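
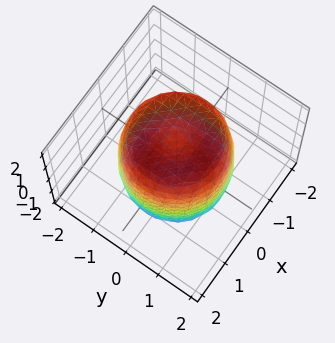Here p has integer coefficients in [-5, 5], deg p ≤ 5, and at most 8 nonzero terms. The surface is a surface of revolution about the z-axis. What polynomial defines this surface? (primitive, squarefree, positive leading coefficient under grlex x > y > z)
2*x^4 + 4*x^2*y^2 + 2*y^4 - 3*x^2 - 3*y^2 + z^2 - 2

The degree is 4 — a generic line meets the surface in up to 4 points.
Symmetries: rotational symmetry about the z-axis ⇒ p depends on x, y only through x² + y².
Reading off the gridlines: a circular section at z = 0 has radius between 1 and 2.
Together with the visible shape, these determine p as stated.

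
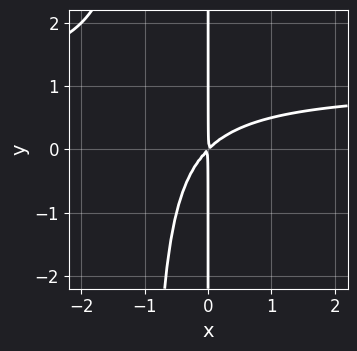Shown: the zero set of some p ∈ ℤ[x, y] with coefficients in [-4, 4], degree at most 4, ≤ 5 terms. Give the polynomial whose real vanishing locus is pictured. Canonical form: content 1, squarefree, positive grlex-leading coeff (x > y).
Degree: no degree-2 curve has this shape, so deg p = 3.
From the axis intercepts and sections: every point of the y-axis in the box is on the curve.
Matching integer coefficients to the picture gives p.

x^2*y - x^2 + x*y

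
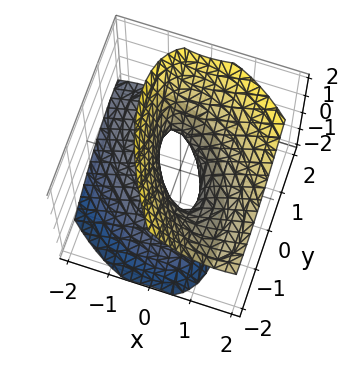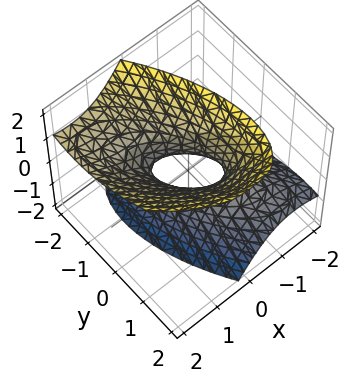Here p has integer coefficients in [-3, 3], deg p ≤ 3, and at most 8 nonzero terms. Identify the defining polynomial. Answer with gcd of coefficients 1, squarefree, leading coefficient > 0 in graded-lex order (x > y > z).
3*x^2 + 3*x*y - 3*x*z + 2*y^2 - 2*z^2 - 1

The degree is 2 — no degree-1 surface has this shape.
Reading off the gridlines: the surface avoids every integer z-axis point in the box.
Matching integer coefficients to the picture gives p.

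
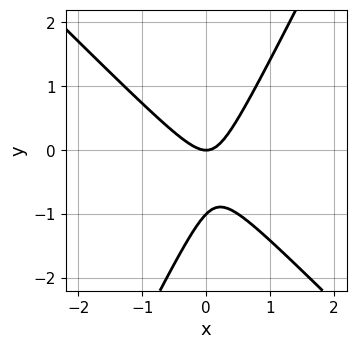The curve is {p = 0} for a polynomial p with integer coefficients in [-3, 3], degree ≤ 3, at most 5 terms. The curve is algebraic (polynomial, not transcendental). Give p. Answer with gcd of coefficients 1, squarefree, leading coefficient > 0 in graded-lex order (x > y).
2*x^2 + x*y - y^2 - y

Degree: the shape is more complex than any degree-1 curve, so deg p = 2.
Reading off the gridlines: among the integer gridlines, it crosses the y-axis at y ∈ {-1, 0}; it crosses the x-axis at the gridline x = 0.
Putting this together gives p.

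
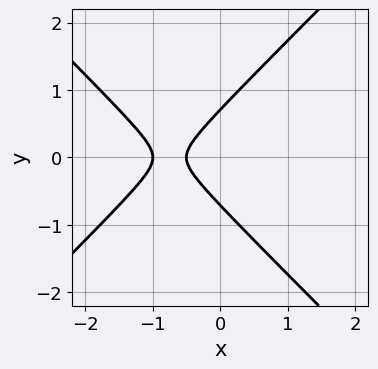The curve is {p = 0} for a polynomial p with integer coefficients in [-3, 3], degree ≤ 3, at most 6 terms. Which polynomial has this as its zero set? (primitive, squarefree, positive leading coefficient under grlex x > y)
2*x^2 - 2*y^2 + 3*x + 1

Degree: the shape is more complex than any degree-1 curve, so deg p = 2.
Symmetries: the y ↦ −y reflection is a symmetry, so y appears only in even powers.
Observable constraints: one x-axis crossing is at x = -1.
Assembling these constraints gives the stated polynomial.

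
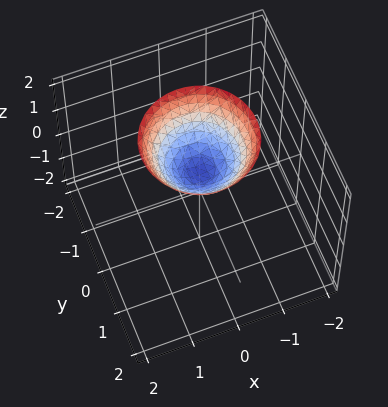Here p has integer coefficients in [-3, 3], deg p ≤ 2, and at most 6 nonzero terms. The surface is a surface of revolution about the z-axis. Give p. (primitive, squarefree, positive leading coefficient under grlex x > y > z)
3*x^2 + 3*y^2 - 3*z + 2

1. The degree is 2 — the shape is more complex than any degree-1 surface.
2. Symmetries: rotational symmetry about the z-axis ⇒ p depends on x, y only through x² + y².
3. From the axis intercepts and sections: the surface avoids every integer x-axis point in the box; a circular section at z = 1 has radius between 0 and 1.
4. Matching integer coefficients to the picture gives p.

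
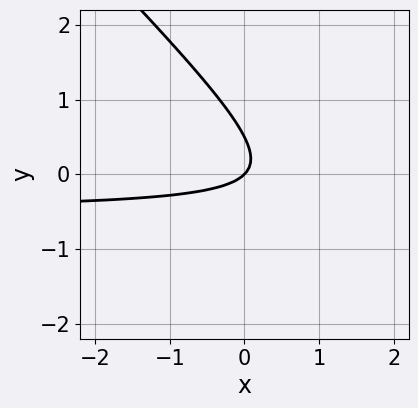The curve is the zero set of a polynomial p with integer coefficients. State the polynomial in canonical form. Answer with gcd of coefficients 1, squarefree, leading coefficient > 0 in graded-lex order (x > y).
The degree is 2 — the shape is more complex than any degree-1 curve.
Reading off the gridlines: one x-axis crossing is at x = 0; it meets the y-axis at y = 0 (among the integer gridlines).
The integer polynomial consistent with all of this is the stated p.

2*x*y + 2*y^2 + x - y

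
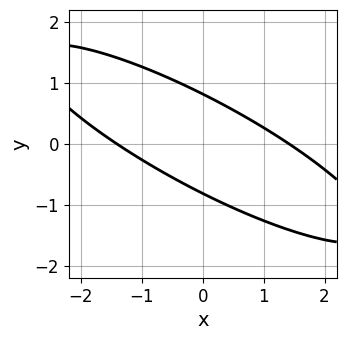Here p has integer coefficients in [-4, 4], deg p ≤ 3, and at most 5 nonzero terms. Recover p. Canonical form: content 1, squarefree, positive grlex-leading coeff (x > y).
(a) The degree is 2 — no degree-1 curve has this shape.
(b) Solving for integer coefficients yields p as stated.

x^2 + 3*x*y + 3*y^2 - 2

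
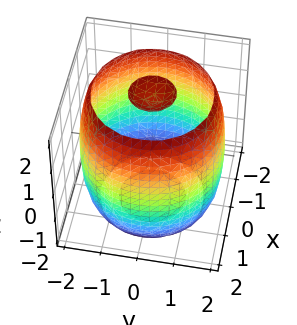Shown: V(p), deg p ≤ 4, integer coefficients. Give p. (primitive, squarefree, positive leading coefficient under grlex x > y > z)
x^4 + 2*x^2*y^2 + y^4 - 3*x^2 - 3*y^2 + z^2 - 3

1. The picture has 3 separate pieces. They look like related sheets of one shape, so recover p as a whole.
2. deg p = 4. No degree-3 surface has this shape.
3. Symmetry: the z-axis is an axis of rotation, so x and y enter only as x² + y².
4. Observable constraints: a circular section at z = 0 has radius between 1 and 2.
5. Solving for integer coefficients yields p as stated.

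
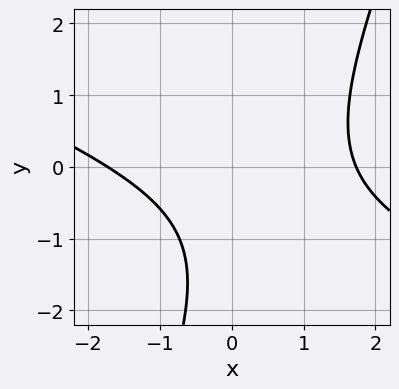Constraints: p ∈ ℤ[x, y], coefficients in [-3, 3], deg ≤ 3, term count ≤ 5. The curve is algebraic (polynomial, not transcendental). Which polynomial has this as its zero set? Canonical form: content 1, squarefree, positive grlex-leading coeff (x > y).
The degree is 2 — the shape is more complex than any degree-1 curve.
From the visible intercepts: it misses every integer gridline on the y-axis.
Putting this together gives p.

x^2 + 2*x*y - y^2 - 2*y - 3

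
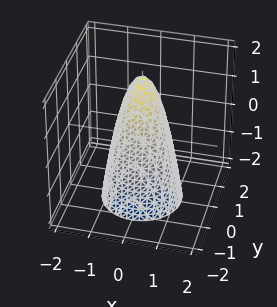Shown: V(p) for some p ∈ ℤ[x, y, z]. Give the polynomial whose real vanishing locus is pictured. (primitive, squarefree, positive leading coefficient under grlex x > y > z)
3*x^2 + 3*y^2 + z - 2

(a) Degree: no degree-1 surface has this shape, so deg p = 2.
(b) Symmetry: the surface is invariant under rotation about z: p = q(x² + y², z).
(c) Reading off the gridlines: a circular section at z = 0 has radius between 0 and 1; it crosses the z-axis at the gridline z = 2.
(d) Fitting integer coefficients to these (and the overall shape) gives p.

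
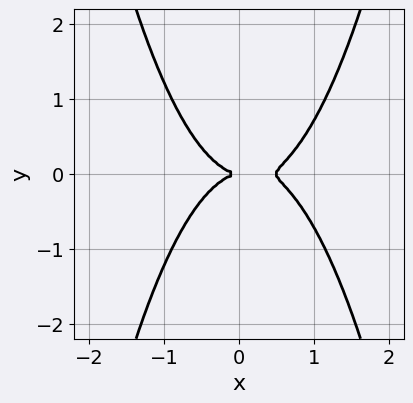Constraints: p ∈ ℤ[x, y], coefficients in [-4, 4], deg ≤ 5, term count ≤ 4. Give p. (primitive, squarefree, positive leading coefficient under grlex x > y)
(a) deg p = 4. No degree-3 curve has this shape.
(b) Symmetries: the y ↦ −y reflection is a symmetry, so y appears only in even powers.
(c) Checking where it meets the axes: it crosses the x-axis at the gridline x = 0; it crosses the y-axis at the gridline y = 0.
(d) Matching integer coefficients to the picture gives p.

2*x^4 - x^3 - 2*y^2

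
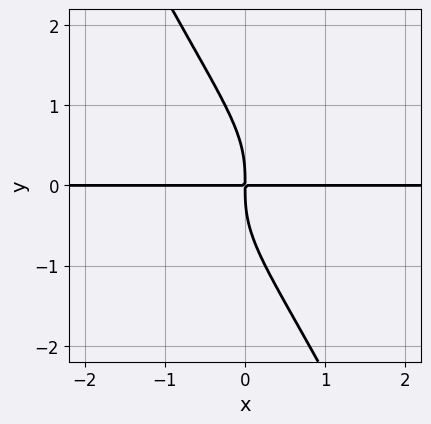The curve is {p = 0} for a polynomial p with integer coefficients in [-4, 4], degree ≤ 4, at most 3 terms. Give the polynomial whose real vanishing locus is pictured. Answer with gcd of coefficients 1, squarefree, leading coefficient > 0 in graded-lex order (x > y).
(a) Degree: no degree-3 curve has this shape, so deg p = 4.
(b) From the axis intercepts and sections: every point of the x-axis in the box is on the curve.
(c) Assembling these constraints gives the stated polynomial.

2*x*y^3 + y^4 + 2*x*y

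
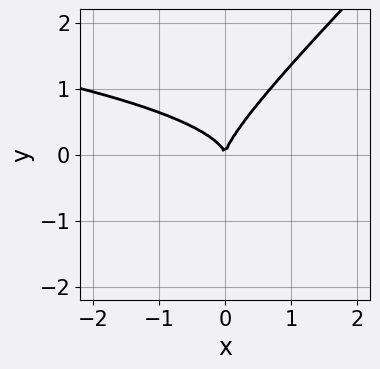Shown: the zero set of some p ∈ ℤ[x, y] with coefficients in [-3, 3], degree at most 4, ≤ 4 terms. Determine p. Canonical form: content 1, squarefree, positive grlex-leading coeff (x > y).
3*x*y^2 - 3*y^3 + 2*x^2

Degree: no degree-2 curve has this shape, so deg p = 3.
Checking where it meets the axes: one y-axis crossing is at y = 0; one x-axis crossing is at x = 0.
The integer polynomial consistent with all of this is the stated p.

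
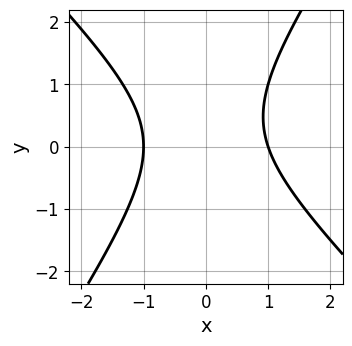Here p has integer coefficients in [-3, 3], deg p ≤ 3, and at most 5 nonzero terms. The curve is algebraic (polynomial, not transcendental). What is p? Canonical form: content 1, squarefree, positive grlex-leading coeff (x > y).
3*x^2 + x*y - 2*y^2 + y - 3

First, degree: no degree-1 curve has this shape, so deg p = 2.
Next, observable constraints: among the integer gridlines, it crosses the x-axis at x ∈ {-1, 1}; it misses every integer gridline on the y-axis.
Finally, assembling these constraints gives the stated polynomial.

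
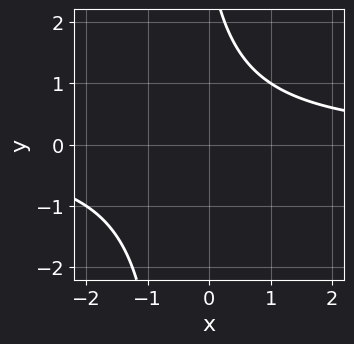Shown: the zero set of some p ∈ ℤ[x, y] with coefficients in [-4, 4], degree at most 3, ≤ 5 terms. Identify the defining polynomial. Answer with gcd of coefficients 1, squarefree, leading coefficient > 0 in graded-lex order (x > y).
The degree is 2 — a generic line meets the curve in up to 2 points.
Observable constraints: the curve avoids every integer y-axis point in the box; no x-intercept at any integer in the box.
These observations pin down the coefficients.

2*x*y + y - 3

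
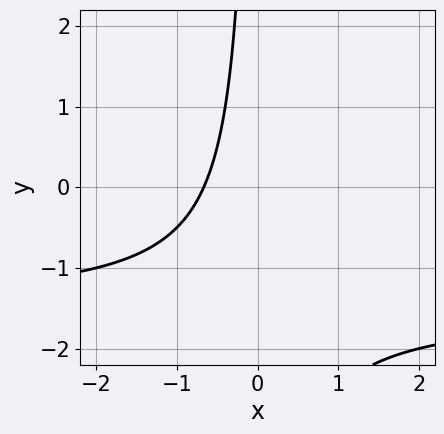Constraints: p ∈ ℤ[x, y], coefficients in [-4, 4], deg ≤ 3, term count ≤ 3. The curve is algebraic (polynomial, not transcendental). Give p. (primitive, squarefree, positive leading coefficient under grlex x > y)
2*x*y + 3*x + 2

First, the degree is 2 — a generic line meets the curve in up to 2 points.
Then, from the axis intercepts and sections: no y-intercept at any integer in the box.
Finally, putting this together gives p.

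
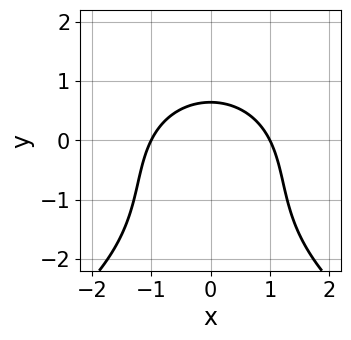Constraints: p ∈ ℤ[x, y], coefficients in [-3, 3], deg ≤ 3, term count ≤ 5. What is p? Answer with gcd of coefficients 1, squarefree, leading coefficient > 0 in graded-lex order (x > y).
y^3 + 3*x^2 + 2*y^2 + 3*y - 3

(a) The degree is 3 — no degree-2 curve has this shape.
(b) Symmetries: it's symmetric under x → −x, forcing even powers of x.
(c) Observable constraints: the x-axis gridline crossings are at x ∈ {-1, 1}.
(d) Matching integer coefficients to the picture gives p.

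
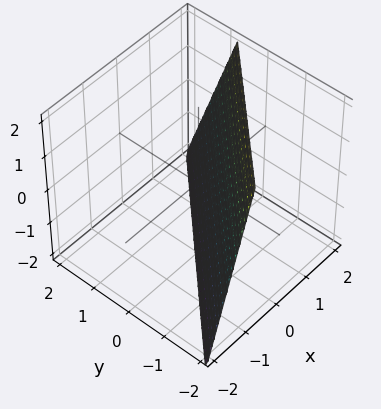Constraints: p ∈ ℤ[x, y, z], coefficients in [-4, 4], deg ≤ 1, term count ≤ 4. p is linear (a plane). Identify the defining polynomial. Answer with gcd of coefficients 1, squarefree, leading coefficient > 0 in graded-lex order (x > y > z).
3*x - 3*y - z - 2

(a) The degree is 1 — every cross-section is a straight line — this is a plane.
(b) From the axis intercepts and sections: it crosses the z-axis at the gridline z = -2.
(c) Putting this together gives p.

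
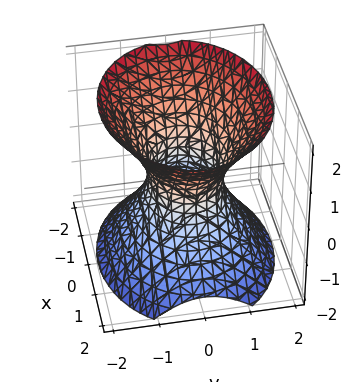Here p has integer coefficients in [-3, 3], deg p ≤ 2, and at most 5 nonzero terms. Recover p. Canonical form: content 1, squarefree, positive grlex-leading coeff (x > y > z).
(a) Degree: an hourglass — one-sheet hyperboloid; a quadric, so deg p = 2.
(b) Symmetries: it's symmetric under y → −y, forcing even powers of y; mirror symmetry x ↦ −x ⇒ only even powers of x; it's symmetric under z → −z, forcing even powers of z.
(c) From the visible intercepts: it misses every integer gridline on the z-axis; among the integer gridlines, it crosses the x-axis at x ∈ {-1, 1}.
(d) The integer polynomial consistent with all of this is the stated p.

2*x^2 + 3*y^2 - 2*z^2 - 2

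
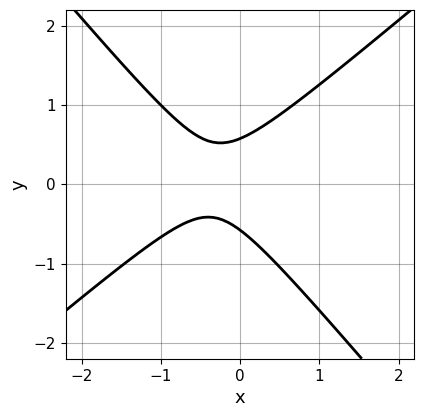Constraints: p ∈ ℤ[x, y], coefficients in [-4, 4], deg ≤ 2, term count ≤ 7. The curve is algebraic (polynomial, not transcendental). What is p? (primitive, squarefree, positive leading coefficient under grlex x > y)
First, degree: a generic line meets the curve in up to 2 points, so deg p = 2.
Next, observable constraints: the curve avoids every integer x-axis point in the box.
Finally, together with the visible shape, these determine p as stated.

3*x^2 - x*y - 3*y^2 + 2*x + 1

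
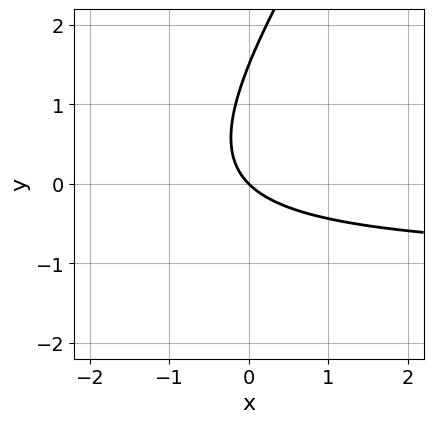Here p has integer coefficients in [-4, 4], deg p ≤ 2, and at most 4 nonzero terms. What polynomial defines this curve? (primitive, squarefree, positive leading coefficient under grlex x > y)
3*x*y - 2*y^2 + 3*x + 3*y

1. Degree: no degree-1 curve has this shape, so deg p = 2.
2. Reading off the gridlines: it meets the y-axis at y = 0 (among the integer gridlines); it meets the x-axis at x = 0 (among the integer gridlines).
3. Solving for integer coefficients yields p as stated.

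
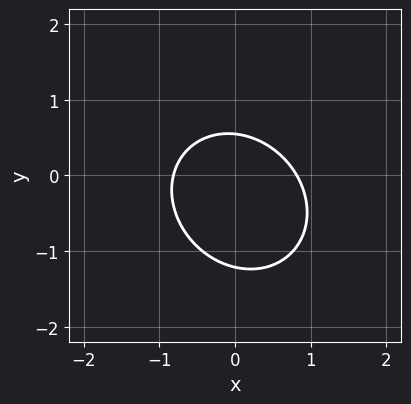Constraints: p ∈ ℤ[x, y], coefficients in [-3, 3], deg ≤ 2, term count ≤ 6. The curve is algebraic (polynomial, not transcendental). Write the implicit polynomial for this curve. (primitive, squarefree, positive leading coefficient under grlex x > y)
1. Degree: no degree-1 curve has this shape, so deg p = 2.
2. Putting this together gives p.

3*x^2 + x*y + 3*y^2 + 2*y - 2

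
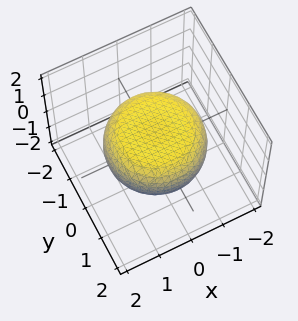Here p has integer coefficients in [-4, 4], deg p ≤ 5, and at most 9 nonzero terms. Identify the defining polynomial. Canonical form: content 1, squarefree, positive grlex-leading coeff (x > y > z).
x^4 + 2*x^2*y^2 + y^4 - x^2 - y^2 + 3*z^2 - 2

The degree is 4 — no degree-3 surface has this shape.
Symmetries: rotational symmetry about the z-axis ⇒ p depends on x, y only through x² + y².
From the visible intercepts: a circular section at z = 0 has radius between 1 and 2.
Assembling these constraints gives the stated polynomial.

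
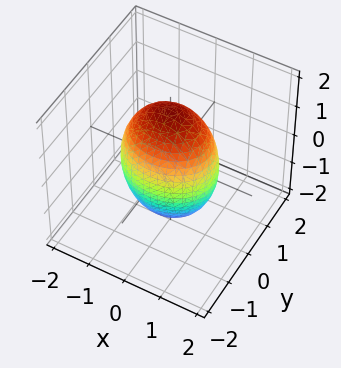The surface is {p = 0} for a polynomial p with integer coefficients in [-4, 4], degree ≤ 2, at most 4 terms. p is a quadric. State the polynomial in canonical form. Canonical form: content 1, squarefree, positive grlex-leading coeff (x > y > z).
2*x^2 + 3*y^2 + z^2 - 3

(a) deg p = 2.
(b) Symmetries: the z ↦ −z reflection is a symmetry, so z appears only in even powers; the y ↦ −y reflection is a symmetry, so y appears only in even powers; mirror symmetry x ↦ −x ⇒ only even powers of x.
(c) From the axis intercepts and sections: among the integer gridlines, it crosses the y-axis at y ∈ {-1, 1}.
(d) Together with the visible shape, these determine p as stated.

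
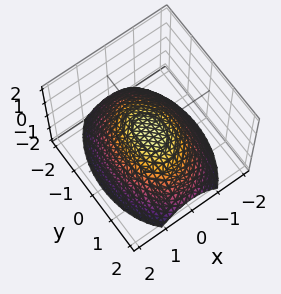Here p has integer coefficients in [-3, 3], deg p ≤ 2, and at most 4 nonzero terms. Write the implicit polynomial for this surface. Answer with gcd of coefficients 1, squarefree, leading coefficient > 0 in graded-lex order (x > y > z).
2*x^2 + y^2 + 3*z

1. deg p = 2. A paraboloid; a quadric.
2. Symmetries: the y ↦ −y reflection is a symmetry, so y appears only in even powers; it's symmetric under x → −x, forcing even powers of x.
3. Reading off the gridlines: it meets the z-axis at z = 0 (among the integer gridlines); it crosses the y-axis at the gridline y = 0; it meets the x-axis at x = 0 (among the integer gridlines).
4. Together with the visible shape, these determine p as stated.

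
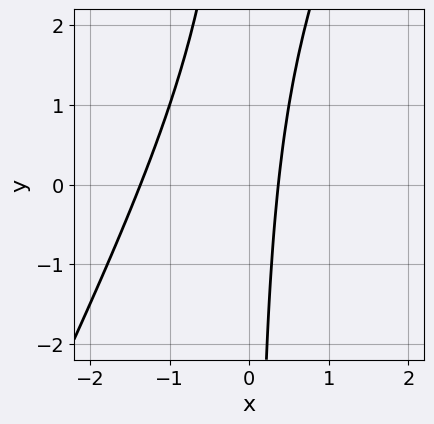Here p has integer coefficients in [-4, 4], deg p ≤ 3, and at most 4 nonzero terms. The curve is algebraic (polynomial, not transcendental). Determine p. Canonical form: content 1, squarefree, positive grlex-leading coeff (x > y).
2*x^2 - x*y + 2*x - 1

The degree is 2 — no degree-1 curve has this shape.
Checking where it meets the axes: it misses every integer gridline on the y-axis.
Putting this together gives p.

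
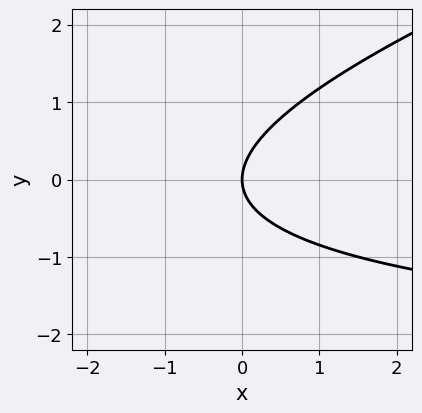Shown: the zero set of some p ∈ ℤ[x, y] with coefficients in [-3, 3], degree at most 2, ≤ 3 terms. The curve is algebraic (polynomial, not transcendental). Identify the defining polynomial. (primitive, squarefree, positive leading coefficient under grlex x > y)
x*y - 3*y^2 + 3*x

(a) deg p = 2. The shape is more complex than any degree-1 curve.
(b) Observable constraints: it meets the x-axis at x = 0 (among the integer gridlines); it crosses the y-axis at the gridline y = 0.
(c) Together with the visible shape, these determine p as stated.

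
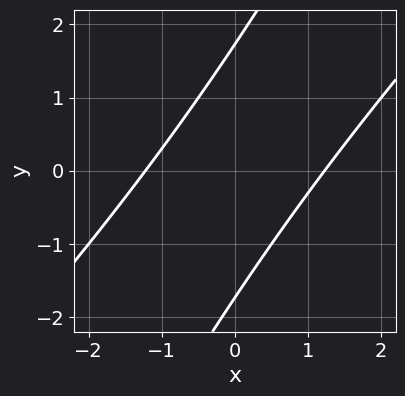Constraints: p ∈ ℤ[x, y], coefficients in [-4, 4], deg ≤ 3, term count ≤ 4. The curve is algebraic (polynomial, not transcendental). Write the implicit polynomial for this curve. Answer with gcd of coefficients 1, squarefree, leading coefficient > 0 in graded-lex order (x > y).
2*x^2 - 3*x*y + y^2 - 3

deg p = 2. No degree-1 curve has this shape.
Solving for integer coefficients yields p as stated.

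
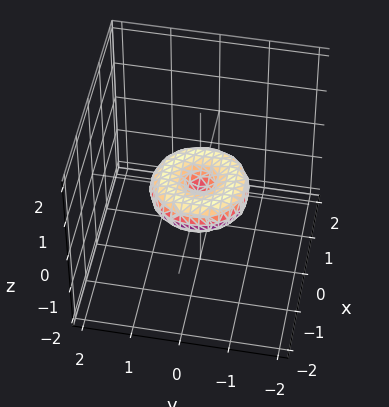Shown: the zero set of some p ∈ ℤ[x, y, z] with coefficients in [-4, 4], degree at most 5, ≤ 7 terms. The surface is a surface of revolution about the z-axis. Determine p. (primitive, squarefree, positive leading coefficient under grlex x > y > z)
1. deg p = 4. No degree-3 surface has this shape.
2. Symmetries: the z-axis is an axis of rotation, so x and y enter only as x² + y².
3. Checking where it meets the axes: a circular section at z = 0 has radius exactly 1; among the integer gridlines, it crosses the y-axis at y ∈ {-1, 0, 1}; one z-axis crossing is at z = 0; the x-axis gridline crossings are at x ∈ {-1, 0, 1}.
4. Putting this together gives p.

x^4 + 2*x^2*y^2 + y^4 - x^2 - y^2 + 2*z^2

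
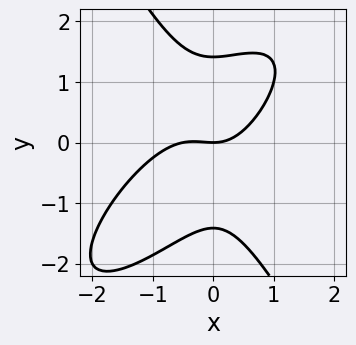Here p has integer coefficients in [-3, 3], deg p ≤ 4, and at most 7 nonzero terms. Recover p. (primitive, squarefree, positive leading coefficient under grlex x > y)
2*x^3 - 2*x^2*y + y^3 + x^2 - 2*y

The degree is 3 — no degree-2 curve has this shape.
Reading off the gridlines: it crosses the x-axis at the gridline x = 0; it crosses the y-axis at the gridline y = 0.
These observations pin down the coefficients.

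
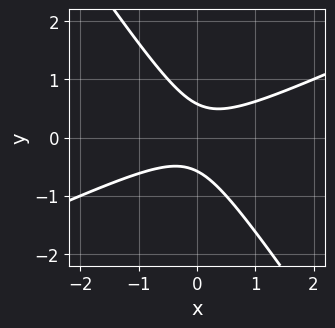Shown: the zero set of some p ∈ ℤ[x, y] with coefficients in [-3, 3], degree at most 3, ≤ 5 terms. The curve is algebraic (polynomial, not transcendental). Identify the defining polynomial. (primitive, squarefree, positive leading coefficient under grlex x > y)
2*x^2 - 3*x*y - 3*y^2 + 1

(a) The degree is 2 — a generic line meets the curve in up to 2 points.
(b) From the visible intercepts: it misses every integer gridline on the x-axis.
(c) Fitting integer coefficients to these (and the overall shape) gives p.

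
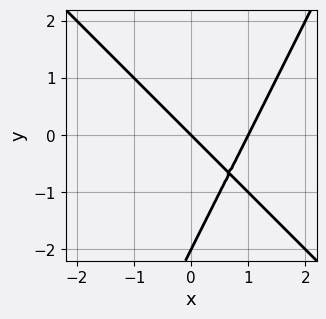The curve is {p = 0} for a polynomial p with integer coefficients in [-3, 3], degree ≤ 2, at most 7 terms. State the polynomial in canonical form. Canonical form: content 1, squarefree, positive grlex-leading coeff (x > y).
(a) Degree: no degree-1 curve has this shape, so deg p = 2.
(b) Observable constraints: the y-axis gridline crossings are at y ∈ {-2, 0}; among the integer gridlines, it crosses the x-axis at x ∈ {0, 1}.
(c) Matching integer coefficients to the picture gives p.

2*x^2 + x*y - y^2 - 2*x - 2*y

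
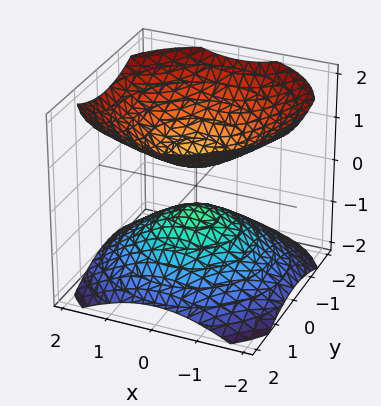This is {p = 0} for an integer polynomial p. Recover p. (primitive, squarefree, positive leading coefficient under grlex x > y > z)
2*x^2 + 2*y^2 - 3*z^2 + 1

1. The picture has 2 separate pieces.
2. The degree is 2 — two sheets facing apart; a quadric.
3. Symmetries: every cross-section ⟂ z is a circle, so x, y appear only via x² + y²; the z ↦ −z reflection is a symmetry, so z appears only in even powers.
4. From the axis intercepts and sections: no x-intercept at any integer in the box; no y-intercept at any integer in the box; a circular section at z = -1 has radius exactly 1.
5. Matching integer coefficients to the picture gives p.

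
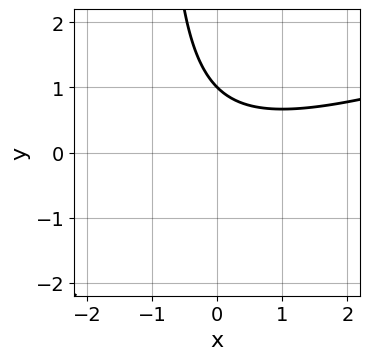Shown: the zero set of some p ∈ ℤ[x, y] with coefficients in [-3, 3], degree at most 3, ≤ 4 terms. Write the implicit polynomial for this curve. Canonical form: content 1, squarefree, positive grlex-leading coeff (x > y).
x^2 - 3*x*y - 3*y + 3

(a) deg p = 2.
(b) Observable constraints: the curve avoids every integer x-axis point in the box; one y-axis crossing is at y = 1.
(c) Together with the visible shape, these determine p as stated.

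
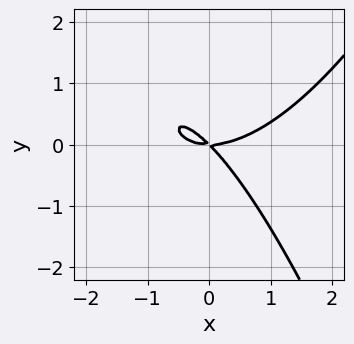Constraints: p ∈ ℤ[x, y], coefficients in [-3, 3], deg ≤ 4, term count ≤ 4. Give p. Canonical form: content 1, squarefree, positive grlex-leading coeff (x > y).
x^3 - 2*x*y - 2*y^2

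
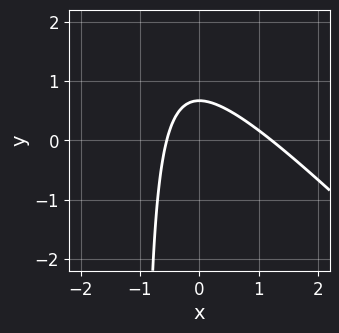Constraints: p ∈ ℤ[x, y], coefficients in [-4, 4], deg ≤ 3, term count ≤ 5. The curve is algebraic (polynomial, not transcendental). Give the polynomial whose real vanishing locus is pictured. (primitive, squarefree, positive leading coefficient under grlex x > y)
3*x^2 + 3*x*y - 2*x + 3*y - 2

1. deg p = 2.
2. The integer polynomial consistent with all of this is the stated p.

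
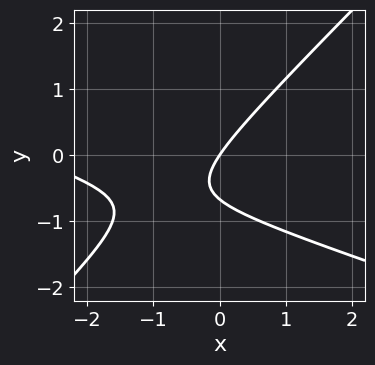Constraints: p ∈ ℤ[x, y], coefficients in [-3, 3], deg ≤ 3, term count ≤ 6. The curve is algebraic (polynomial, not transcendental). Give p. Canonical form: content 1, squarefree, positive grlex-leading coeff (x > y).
First, degree: the shape is more complex than any degree-1 curve, so deg p = 2.
Next, against the integer gridlines: it meets the x-axis at x = 0 (among the integer gridlines); one y-axis crossing is at y = 0.
Finally, matching integer coefficients to the picture gives p.

x^2 + 2*x*y - 3*y^2 + 3*x - 2*y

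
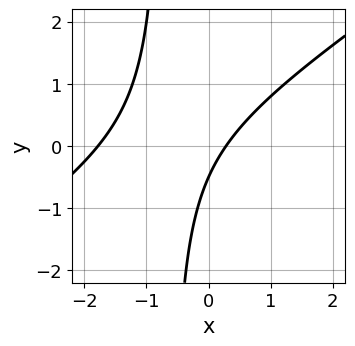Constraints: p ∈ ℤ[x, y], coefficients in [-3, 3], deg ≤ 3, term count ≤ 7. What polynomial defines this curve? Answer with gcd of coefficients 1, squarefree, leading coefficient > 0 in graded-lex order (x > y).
The degree is 2 — a generic line meets the curve in up to 2 points.
Solving for integer coefficients yields p as stated.

2*x^2 - 3*x*y + 3*x - 2*y - 1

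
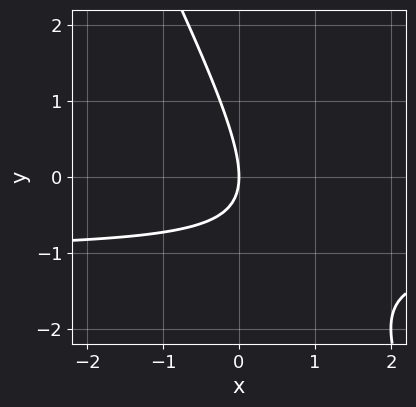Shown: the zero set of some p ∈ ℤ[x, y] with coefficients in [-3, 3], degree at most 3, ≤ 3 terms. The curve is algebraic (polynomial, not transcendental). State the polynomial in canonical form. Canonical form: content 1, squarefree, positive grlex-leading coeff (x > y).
2*x*y + y^2 + 2*x

Degree: a generic line meets the curve in up to 2 points, so deg p = 2.
Checking where it meets the axes: it meets the x-axis at x = 0 (among the integer gridlines); it meets the y-axis at y = 0 (among the integer gridlines).
Fitting integer coefficients to these (and the overall shape) gives p.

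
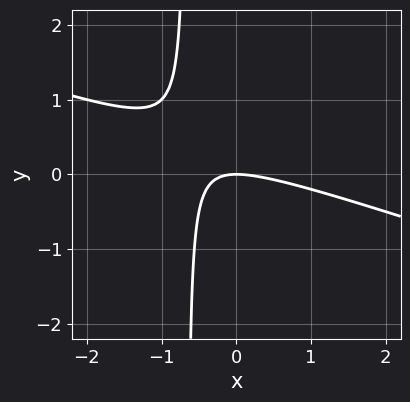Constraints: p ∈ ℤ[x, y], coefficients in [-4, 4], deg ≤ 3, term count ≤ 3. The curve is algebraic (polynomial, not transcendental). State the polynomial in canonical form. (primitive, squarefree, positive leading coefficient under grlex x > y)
1. deg p = 2.
2. Against the integer gridlines: it meets the y-axis at y = 0 (among the integer gridlines); it crosses the x-axis at the gridline x = 0.
3. The integer polynomial consistent with all of this is the stated p.

x^2 + 3*x*y + 2*y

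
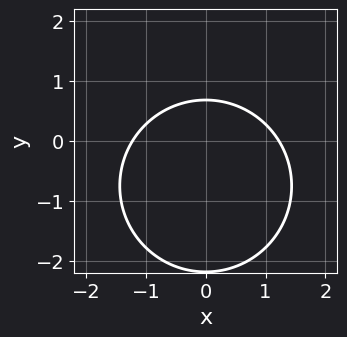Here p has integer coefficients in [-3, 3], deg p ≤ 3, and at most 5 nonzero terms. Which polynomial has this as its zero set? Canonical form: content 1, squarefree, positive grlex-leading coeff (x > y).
The degree is 2 — a generic line meets the curve in up to 2 points.
Symmetries: mirror symmetry x ↦ −x ⇒ only even powers of x.
Solving for integer coefficients yields p as stated.

2*x^2 + 2*y^2 + 3*y - 3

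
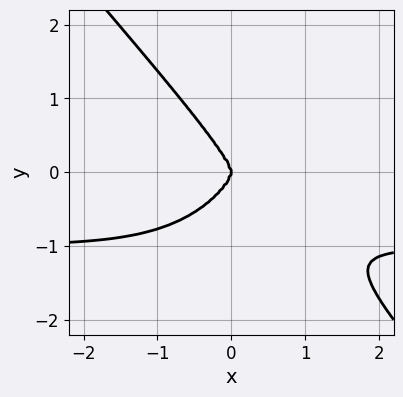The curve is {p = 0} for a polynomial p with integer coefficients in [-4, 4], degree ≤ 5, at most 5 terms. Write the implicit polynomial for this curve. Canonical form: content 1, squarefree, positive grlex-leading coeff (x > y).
First, the degree is 4 — the shape is more complex than any degree-3 curve.
Next, checking where it meets the axes: it meets the x-axis at x = 0 (among the integer gridlines); it crosses the y-axis at the gridline y = 0.
Finally, the integer polynomial consistent with all of this is the stated p.

3*x^3*y + 2*y^4 + 3*x^3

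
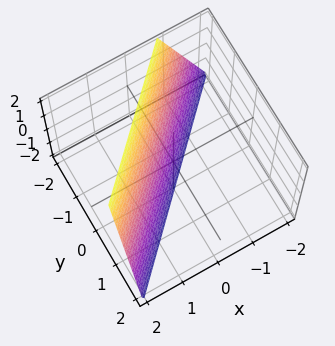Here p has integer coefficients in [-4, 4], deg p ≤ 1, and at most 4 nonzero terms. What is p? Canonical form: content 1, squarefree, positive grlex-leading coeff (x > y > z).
3*x - 3*y - z - 2

(a) The degree is 1 — the surface is flat (a plane).
(b) From the axis intercepts and sections: it crosses the z-axis at the gridline z = -2.
(c) Solving for integer coefficients yields p as stated.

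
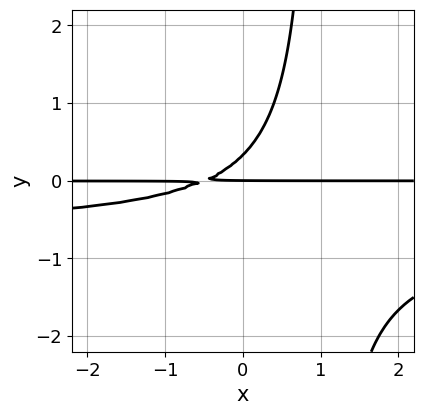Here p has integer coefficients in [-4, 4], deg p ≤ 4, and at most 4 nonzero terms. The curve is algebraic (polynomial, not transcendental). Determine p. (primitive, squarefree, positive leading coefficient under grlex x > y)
Degree: no degree-2 curve has this shape, so deg p = 3.
From the axis intercepts and sections: it crosses the y-axis at the gridline y = 0; every point of the x-axis in the box is on the curve.
The integer polynomial consistent with all of this is the stated p.

3*x*y^2 + 2*x*y - 3*y^2 + y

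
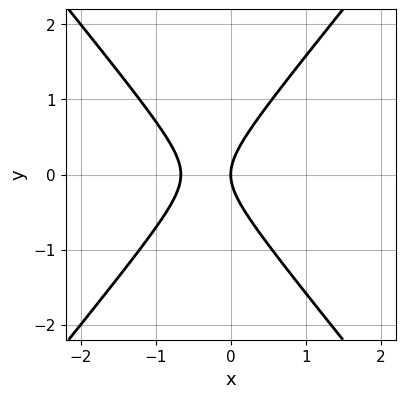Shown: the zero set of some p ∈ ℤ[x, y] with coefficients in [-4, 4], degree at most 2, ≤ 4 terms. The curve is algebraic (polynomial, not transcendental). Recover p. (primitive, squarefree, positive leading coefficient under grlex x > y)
3*x^2 - 2*y^2 + 2*x

First, degree: a generic line meets the curve in up to 2 points, so deg p = 2.
Next, symmetries: it's symmetric under y → −y, forcing even powers of y.
Then, from the visible intercepts: it meets the y-axis at y = 0 (among the integer gridlines); it meets the x-axis at x = 0 (among the integer gridlines).
Finally, putting this together gives p.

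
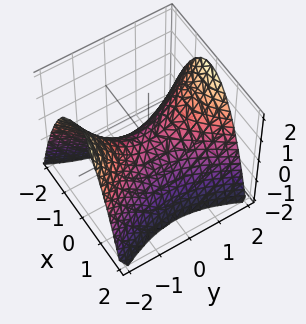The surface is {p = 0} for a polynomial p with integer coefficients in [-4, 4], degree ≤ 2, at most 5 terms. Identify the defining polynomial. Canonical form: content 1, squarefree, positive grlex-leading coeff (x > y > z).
2*x^2 - y^2 + 2*z

First, the degree is 2 — a saddle surface; a quadric.
Then, symmetries: it's symmetric under x → −x, forcing even powers of x; it's symmetric under y → −y, forcing even powers of y.
Then, from the axis intercepts and sections: one z-axis crossing is at z = 0; it crosses the y-axis at the gridline y = 0; it crosses the x-axis at the gridline x = 0.
Finally, assembling these constraints gives the stated polynomial.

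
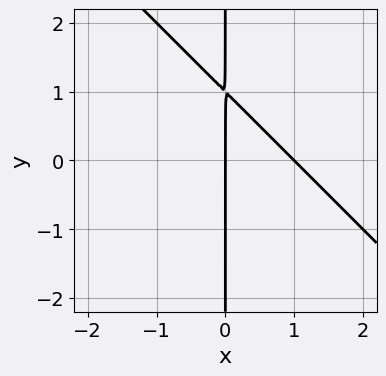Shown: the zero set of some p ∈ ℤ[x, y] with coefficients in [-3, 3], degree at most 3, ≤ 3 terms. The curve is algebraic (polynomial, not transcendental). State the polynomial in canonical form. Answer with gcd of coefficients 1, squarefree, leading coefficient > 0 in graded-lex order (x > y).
x^2 + x*y - x

Degree: no degree-1 curve has this shape, so deg p = 2.
Reading off the gridlines: among the integer gridlines, it crosses the x-axis at x ∈ {0, 1}; every point of the y-axis in the box is on the curve.
Fitting integer coefficients to these (and the overall shape) gives p.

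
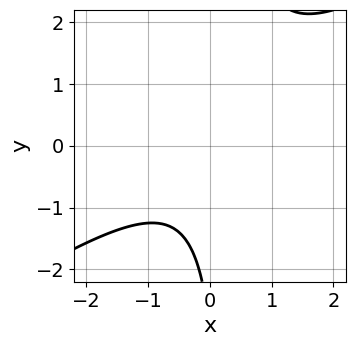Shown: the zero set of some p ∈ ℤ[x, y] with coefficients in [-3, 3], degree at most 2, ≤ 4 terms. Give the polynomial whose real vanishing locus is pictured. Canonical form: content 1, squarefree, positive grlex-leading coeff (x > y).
(a) Degree: no degree-1 curve has this shape, so deg p = 2.
(b) Checking where it meets the axes: the curve avoids every integer y-axis point in the box; it misses every integer gridline on the x-axis.
(c) Matching integer coefficients to the picture gives p.

2*x^2 - 3*x*y + y + 3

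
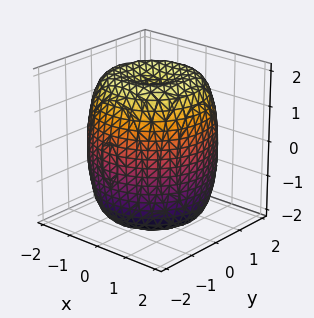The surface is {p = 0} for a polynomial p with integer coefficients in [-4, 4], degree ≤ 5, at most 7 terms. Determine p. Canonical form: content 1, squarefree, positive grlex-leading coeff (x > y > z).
x^4 + 2*x^2*y^2 + y^4 - 2*x^2 - 2*y^2 + z^2 - 3

First, the degree is 4 — a generic line meets the surface in up to 4 points.
Then, symmetry: every cross-section ⟂ z is a circle, so x, y appear only via x² + y².
Next, against the integer gridlines: a circular section at z = -2 has radius exactly 1.
Finally, these observations pin down the coefficients.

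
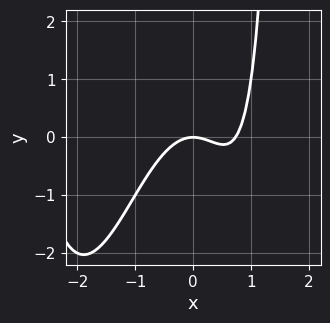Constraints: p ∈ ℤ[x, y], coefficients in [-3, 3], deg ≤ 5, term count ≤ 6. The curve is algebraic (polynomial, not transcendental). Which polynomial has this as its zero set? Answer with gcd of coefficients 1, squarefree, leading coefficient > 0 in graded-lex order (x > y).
x^4 + 2*x^3 - 2*x^2 + x*y - 2*y

1. deg p = 4. A generic line meets the curve in up to 4 points.
2. Checking where it meets the axes: it meets the x-axis at x = 0 (among the integer gridlines); one y-axis crossing is at y = 0.
3. Putting this together gives p.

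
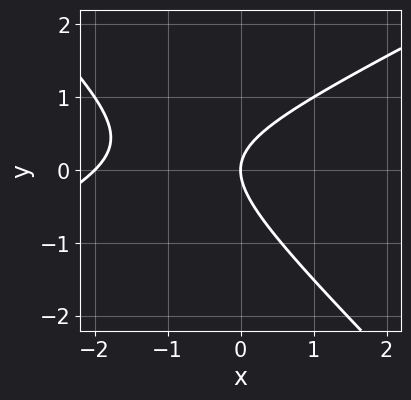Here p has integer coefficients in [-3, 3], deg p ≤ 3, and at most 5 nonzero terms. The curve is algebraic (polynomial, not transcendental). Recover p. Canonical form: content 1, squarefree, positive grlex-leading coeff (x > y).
1. deg p = 2.
2. From the visible intercepts: among the integer gridlines, it crosses the x-axis at x ∈ {-2, 0}; it meets the y-axis at y = 0 (among the integer gridlines).
3. Assembling these constraints gives the stated polynomial.

x^2 - x*y - 2*y^2 + 2*x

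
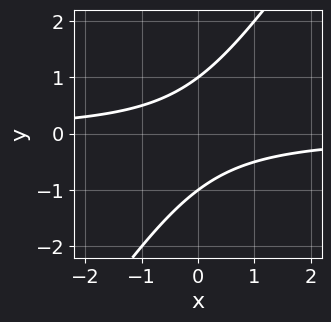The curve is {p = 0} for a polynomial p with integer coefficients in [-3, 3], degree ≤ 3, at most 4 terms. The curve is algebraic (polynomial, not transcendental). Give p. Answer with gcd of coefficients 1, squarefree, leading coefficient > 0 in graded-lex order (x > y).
3*x*y - 2*y^2 + 2

1. deg p = 2. A generic line meets the curve in up to 2 points.
2. Checking where it meets the axes: it misses every integer gridline on the x-axis; the y-axis gridline crossings are at y ∈ {-1, 1}.
3. Together with the visible shape, these determine p as stated.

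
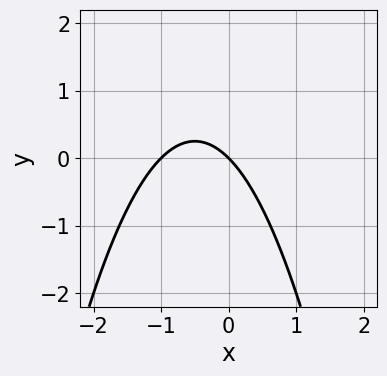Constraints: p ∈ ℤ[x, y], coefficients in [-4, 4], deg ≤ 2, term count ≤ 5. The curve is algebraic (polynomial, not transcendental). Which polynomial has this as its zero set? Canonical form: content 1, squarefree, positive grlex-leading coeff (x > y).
x^2 + x + y

The degree is 2 — no degree-1 curve has this shape.
Against the integer gridlines: the x-axis gridline crossings are at x ∈ {-1, 0}; it meets the y-axis at y = 0 (among the integer gridlines).
These observations pin down the coefficients.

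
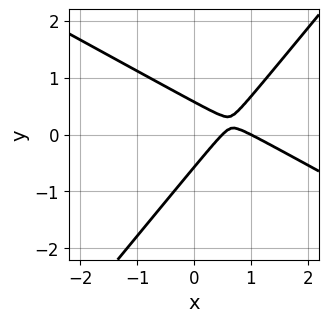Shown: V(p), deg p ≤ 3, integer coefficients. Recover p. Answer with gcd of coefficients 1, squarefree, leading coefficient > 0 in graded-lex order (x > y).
The degree is 2 — no degree-1 curve has this shape.
Checking where it meets the axes: it meets the x-axis at x = 1 (among the integer gridlines).
Matching integer coefficients to the picture gives p.

2*x^2 + 2*x*y - 3*y^2 - 3*x + 1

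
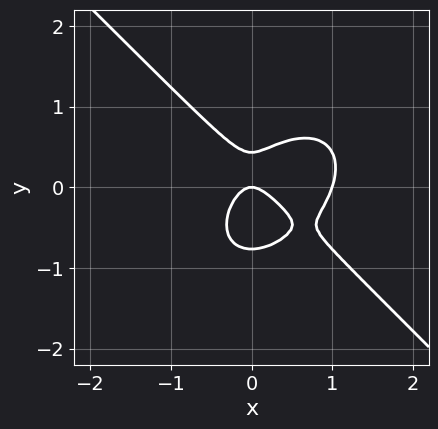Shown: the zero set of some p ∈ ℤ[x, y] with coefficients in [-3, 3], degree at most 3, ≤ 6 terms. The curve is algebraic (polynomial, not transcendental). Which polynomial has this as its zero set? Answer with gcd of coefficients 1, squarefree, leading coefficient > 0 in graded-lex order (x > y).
1. deg p = 3. No degree-2 curve has this shape.
2. Observable constraints: it meets the y-axis at y = 0 (among the integer gridlines); among the integer gridlines, it crosses the x-axis at x ∈ {0, 1}.
3. Together with the visible shape, these determine p as stated.

3*x^3 + 3*y^3 - 3*x^2 + y^2 - y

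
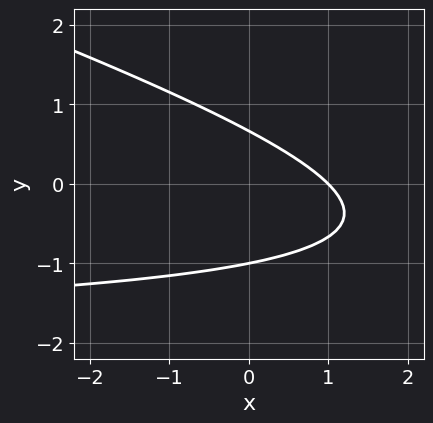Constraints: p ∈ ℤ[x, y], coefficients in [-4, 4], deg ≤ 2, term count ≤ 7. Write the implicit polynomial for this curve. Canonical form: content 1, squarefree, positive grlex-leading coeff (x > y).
1. Degree: the shape is more complex than any degree-1 curve, so deg p = 2.
2. Against the integer gridlines: it meets the x-axis at x = 1 (among the integer gridlines); it meets the y-axis at y = -1 (among the integer gridlines).
3. Matching integer coefficients to the picture gives p.

x*y + 3*y^2 + 2*x + y - 2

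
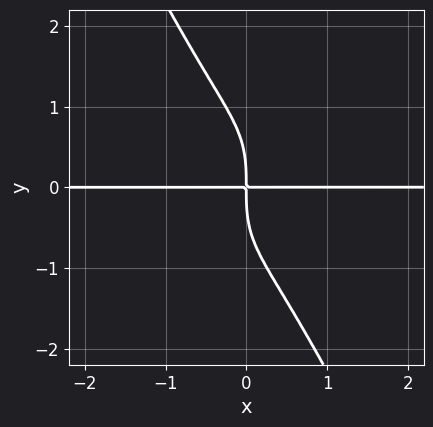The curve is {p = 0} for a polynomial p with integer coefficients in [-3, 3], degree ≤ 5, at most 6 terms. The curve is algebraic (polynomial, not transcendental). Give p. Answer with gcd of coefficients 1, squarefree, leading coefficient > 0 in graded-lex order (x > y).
The degree is 4 — the shape is more complex than any degree-3 curve.
Reading off the gridlines: every point of the x-axis in the box is on the curve.
Matching integer coefficients to the picture gives p.

2*x^3*y - 3*x^2*y^2 + y^4 + 3*x*y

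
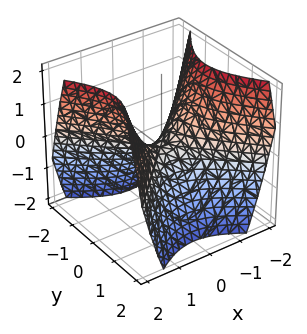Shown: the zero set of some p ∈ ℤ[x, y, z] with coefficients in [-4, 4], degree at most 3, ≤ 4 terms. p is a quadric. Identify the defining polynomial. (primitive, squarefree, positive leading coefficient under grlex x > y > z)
(a) The degree is 2 — a saddle surface; a quadric.
(b) Symmetries: the y ↦ −y reflection is a symmetry, so y appears only in even powers; it's symmetric under x → −x, forcing even powers of x.
(c) Against the integer gridlines: it meets the y-axis at y = 0 (among the integer gridlines); it crosses the z-axis at the gridline z = 0; it meets the x-axis at x = 0 (among the integer gridlines).
(d) Together with the visible shape, these determine p as stated.

x^2 - y^2 - z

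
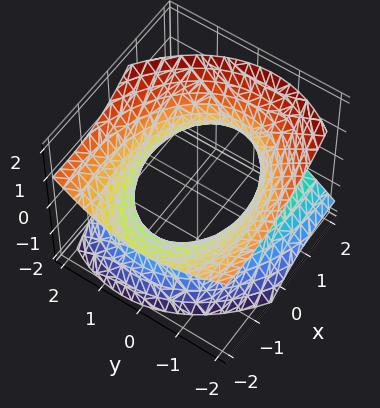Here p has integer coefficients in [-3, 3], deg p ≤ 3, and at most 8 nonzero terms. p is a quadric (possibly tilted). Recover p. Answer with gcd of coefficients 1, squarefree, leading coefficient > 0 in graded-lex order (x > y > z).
1. The degree is 2 — a generic line meets the surface in up to 2 points.
2. From the axis intercepts and sections: it misses every integer gridline on the z-axis.
3. Fitting integer coefficients to these (and the overall shape) gives p.

x^2 + 3*x*z + 2*y^2 + y*z - 3*z^2 - 3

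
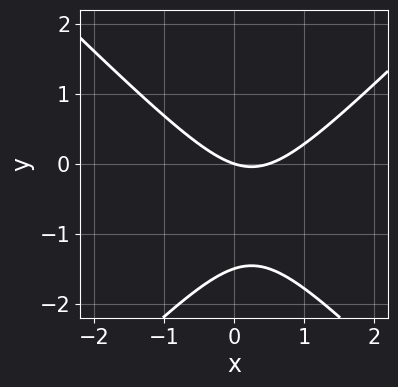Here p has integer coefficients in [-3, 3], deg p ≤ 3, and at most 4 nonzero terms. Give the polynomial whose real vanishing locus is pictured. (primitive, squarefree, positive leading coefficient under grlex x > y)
1. Degree: a generic line meets the curve in up to 2 points, so deg p = 2.
2. From the axis intercepts and sections: it crosses the y-axis at the gridline y = 0; it meets the x-axis at x = 0 (among the integer gridlines).
3. These observations pin down the coefficients.

2*x^2 - 2*y^2 - x - 3*y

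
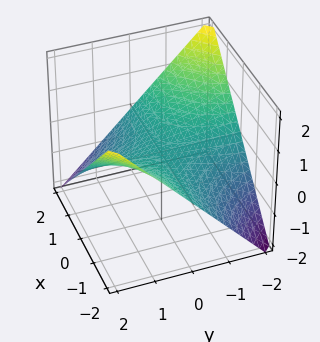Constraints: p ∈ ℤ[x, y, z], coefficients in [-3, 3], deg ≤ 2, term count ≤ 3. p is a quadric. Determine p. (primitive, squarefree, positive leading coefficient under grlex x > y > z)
First, degree: a saddle surface; a quadric, so deg p = 2.
Then, checking where it meets the axes: the visible y-axis segment lies entirely on the surface; every point of the x-axis in the box is on the surface; it meets the z-axis at z = 0 (among the integer gridlines).
Finally, matching integer coefficients to the picture gives p.

x*y + 2*z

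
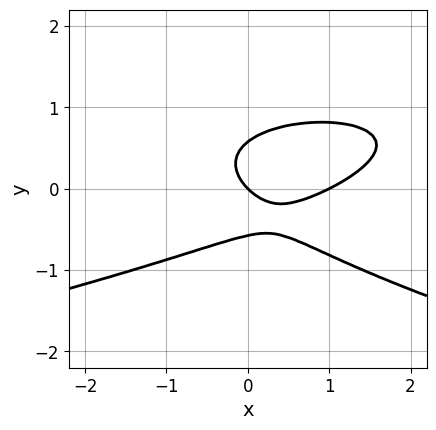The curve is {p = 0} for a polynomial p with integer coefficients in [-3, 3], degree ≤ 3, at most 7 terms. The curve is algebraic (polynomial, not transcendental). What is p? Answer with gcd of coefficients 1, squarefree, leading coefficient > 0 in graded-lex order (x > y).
Degree: a generic line meets the curve in up to 3 points, so deg p = 3.
From the visible intercepts: the x-axis gridline crossings are at x ∈ {0, 1}; it crosses the y-axis at the gridline y = 0.
Putting this together gives p.

3*y^3 + x^2 - x*y - x - y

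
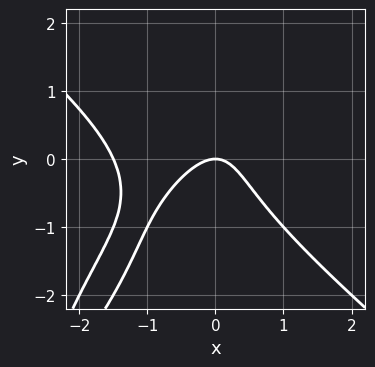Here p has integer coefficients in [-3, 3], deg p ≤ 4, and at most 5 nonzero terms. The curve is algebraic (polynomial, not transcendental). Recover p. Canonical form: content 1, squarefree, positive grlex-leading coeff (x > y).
2*x^3 - 2*x*y^2 + y^3 + 3*x^2 + 2*y

Degree: the shape is more complex than any degree-2 curve, so deg p = 3.
Against the integer gridlines: it meets the x-axis at x = 0 (among the integer gridlines); one y-axis crossing is at y = 0.
Assembling these constraints gives the stated polynomial.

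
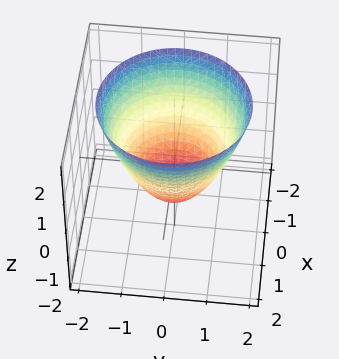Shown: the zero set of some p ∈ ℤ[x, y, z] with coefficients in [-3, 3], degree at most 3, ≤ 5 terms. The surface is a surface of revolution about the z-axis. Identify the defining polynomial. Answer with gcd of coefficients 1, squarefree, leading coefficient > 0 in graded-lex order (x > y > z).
First, deg p = 2. No degree-1 surface has this shape.
Next, symmetries: rotational symmetry about the z-axis ⇒ p depends on x, y only through x² + y².
Next, reading off the gridlines: the y-axis gridline crossings are at y ∈ {-1, 1}; a circular section at z = 2 has radius between 1 and 2; it meets the z-axis at z = -1 (among the integer gridlines); among the integer gridlines, it crosses the x-axis at x ∈ {-1, 1}.
Finally, the integer polynomial consistent with all of this is the stated p.

x^2 + y^2 - z - 1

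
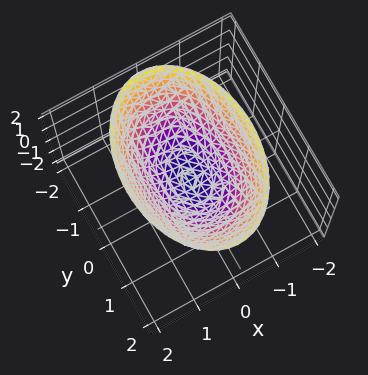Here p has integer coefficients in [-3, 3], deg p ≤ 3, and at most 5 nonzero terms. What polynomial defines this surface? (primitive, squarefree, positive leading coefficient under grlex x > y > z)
2*x^2 + y^2 - 2*z

Degree: a paraboloid; a quadric, so deg p = 2.
Symmetries: it's symmetric under y → −y, forcing even powers of y; it's symmetric under x → −x, forcing even powers of x.
Observable constraints: it meets the x-axis at x = 0 (among the integer gridlines); it crosses the z-axis at the gridline z = 0.
The integer polynomial consistent with all of this is the stated p.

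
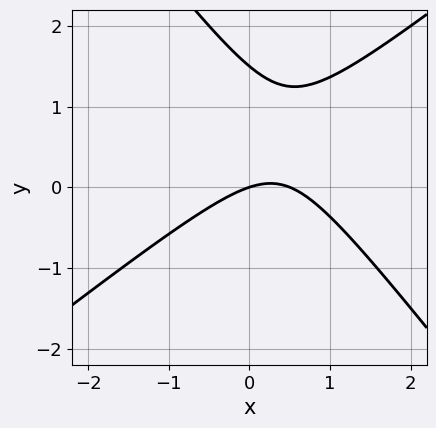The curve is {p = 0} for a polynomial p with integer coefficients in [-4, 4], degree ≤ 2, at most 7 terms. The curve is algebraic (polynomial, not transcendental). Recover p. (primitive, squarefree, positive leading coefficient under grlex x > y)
2*x^2 - x*y - 2*y^2 - x + 3*y

(a) deg p = 2. A generic line meets the curve in up to 2 points.
(b) Observable constraints: it meets the y-axis at y = 0 (among the integer gridlines); it crosses the x-axis at the gridline x = 0.
(c) These observations pin down the coefficients.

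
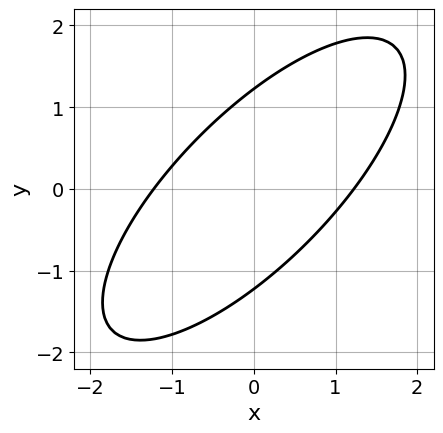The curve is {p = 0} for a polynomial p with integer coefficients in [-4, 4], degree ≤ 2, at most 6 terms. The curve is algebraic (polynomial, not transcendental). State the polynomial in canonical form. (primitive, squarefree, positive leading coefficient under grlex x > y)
(a) Degree: the shape is more complex than any degree-1 curve, so deg p = 2.
(b) The integer polynomial consistent with all of this is the stated p.

2*x^2 - 3*x*y + 2*y^2 - 3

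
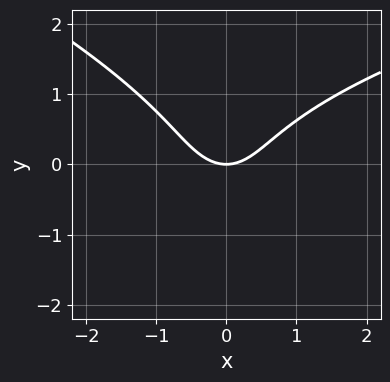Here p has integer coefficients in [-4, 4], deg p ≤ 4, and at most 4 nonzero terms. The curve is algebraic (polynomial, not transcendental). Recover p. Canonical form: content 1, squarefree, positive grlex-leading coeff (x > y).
deg p = 3. No degree-2 curve has this shape.
Against the integer gridlines: one y-axis crossing is at y = 0; it crosses the x-axis at the gridline x = 0.
These observations pin down the coefficients.

x*y^2 + 3*y^3 - 3*x^2 + 3*y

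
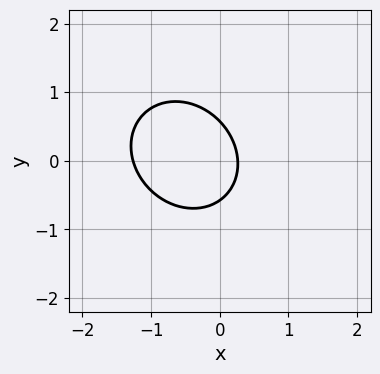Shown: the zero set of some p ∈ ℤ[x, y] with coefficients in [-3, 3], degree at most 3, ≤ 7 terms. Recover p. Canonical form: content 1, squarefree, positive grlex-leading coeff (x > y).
1. Degree: a generic line meets the curve in up to 2 points, so deg p = 2.
2. Solving for integer coefficients yields p as stated.

3*x^2 + x*y + 3*y^2 + 3*x - 1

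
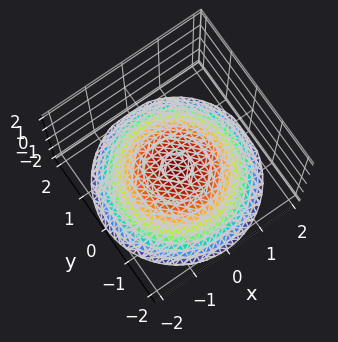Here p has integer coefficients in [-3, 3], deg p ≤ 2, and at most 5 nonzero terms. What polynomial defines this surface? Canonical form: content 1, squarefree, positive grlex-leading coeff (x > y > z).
1. deg p = 2. The shape is more complex than any degree-1 surface.
2. By symmetry, the z-axis is an axis of rotation, so x and y enter only as x² + y².
3. Reading off the gridlines: a circular section at z = -1 has radius exactly 1; no y-intercept at any integer in the box; the surface avoids every integer x-axis point in the box.
4. The integer polynomial consistent with all of this is the stated p.

x^2 + y^2 + 3*z + 2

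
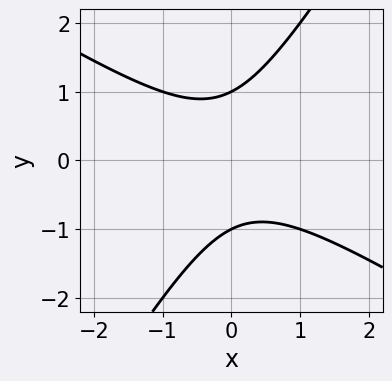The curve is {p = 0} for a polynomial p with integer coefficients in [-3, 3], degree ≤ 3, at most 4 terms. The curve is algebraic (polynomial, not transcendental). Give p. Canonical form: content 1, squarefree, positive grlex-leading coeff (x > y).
First, deg p = 2. A generic line meets the curve in up to 2 points.
Next, from the visible intercepts: among the integer gridlines, it crosses the y-axis at y ∈ {-1, 1}; the curve avoids every integer x-axis point in the box.
Finally, the integer polynomial consistent with all of this is the stated p.

x^2 + x*y - y^2 + 1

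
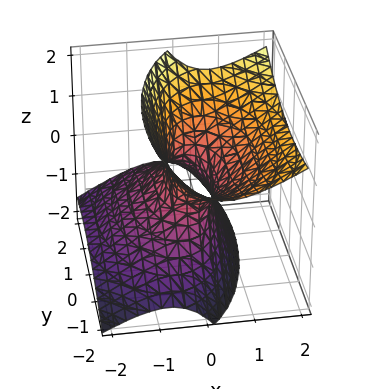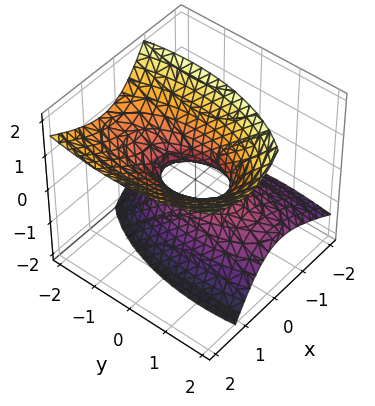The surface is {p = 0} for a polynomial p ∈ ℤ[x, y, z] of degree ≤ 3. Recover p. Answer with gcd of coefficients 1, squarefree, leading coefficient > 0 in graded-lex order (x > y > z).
3*x^2 - 3*x*z + y^2 + y*z - 2*z^2 - 1

1. deg p = 2.
2. From the axis intercepts and sections: no z-intercept at any integer in the box; among the integer gridlines, it crosses the y-axis at y ∈ {-1, 1}.
3. Together with the visible shape, these determine p as stated.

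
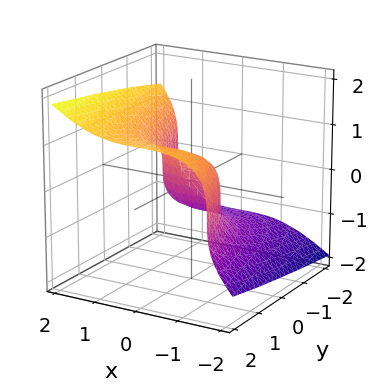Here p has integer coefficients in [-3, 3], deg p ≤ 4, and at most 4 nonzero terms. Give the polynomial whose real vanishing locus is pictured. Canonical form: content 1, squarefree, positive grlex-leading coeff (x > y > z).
First, degree: a generic line meets the surface in up to 3 points, so deg p = 3.
Then, against the integer gridlines: it crosses the z-axis at the gridline z = 0; one x-axis crossing is at x = 0.
Finally, solving for integer coefficients yields p as stated.

x^3 - 2*z^3 + 2*y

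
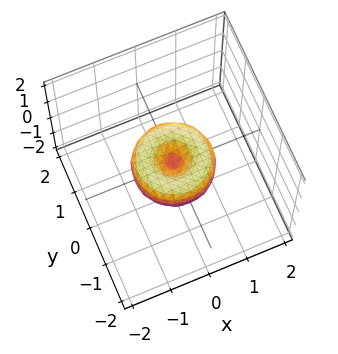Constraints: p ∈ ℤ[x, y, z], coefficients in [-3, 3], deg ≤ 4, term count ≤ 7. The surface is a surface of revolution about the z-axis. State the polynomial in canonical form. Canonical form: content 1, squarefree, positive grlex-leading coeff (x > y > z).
1. deg p = 4. The shape is more complex than any degree-3 surface.
2. Symmetries: the z-axis is an axis of rotation, so x and y enter only as x² + y².
3. Reading off the gridlines: a circular section at z = 0 has radius exactly 1; among the integer gridlines, it crosses the y-axis at y ∈ {-1, 0, 1}; the x-axis gridline crossings are at x ∈ {-1, 0, 1}.
4. Solving for integer coefficients yields p as stated.

x^4 + 2*x^2*y^2 + y^4 - x^2 - y^2 + z^2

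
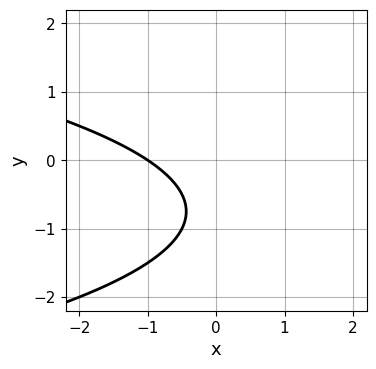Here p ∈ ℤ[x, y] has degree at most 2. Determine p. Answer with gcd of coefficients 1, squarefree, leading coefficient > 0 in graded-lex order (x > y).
deg p = 2. A generic line meets the curve in up to 2 points.
Checking where it meets the axes: it crosses the x-axis at the gridline x = -1; the curve avoids every integer y-axis point in the box.
These observations pin down the coefficients.

2*y^2 + 2*x + 3*y + 2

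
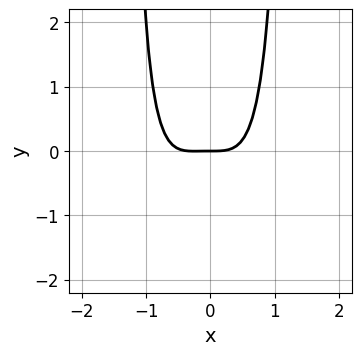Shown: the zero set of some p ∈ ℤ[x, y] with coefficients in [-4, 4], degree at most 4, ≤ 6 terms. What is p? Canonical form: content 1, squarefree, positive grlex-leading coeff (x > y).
deg p = 4.
Reading off the gridlines: it crosses the x-axis at the gridline x = 0; it meets the y-axis at y = 0 (among the integer gridlines).
The integer polynomial consistent with all of this is the stated p.

3*x^4 + x^3 + x^2*y - 2*y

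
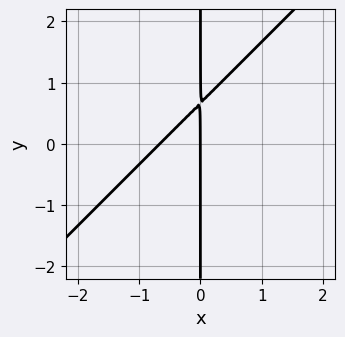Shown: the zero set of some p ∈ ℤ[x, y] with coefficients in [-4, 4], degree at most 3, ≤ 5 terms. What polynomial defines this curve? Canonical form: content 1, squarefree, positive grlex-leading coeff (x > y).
First, the degree is 2 — a generic line meets the curve in up to 2 points.
Then, from the axis intercepts and sections: every point of the y-axis in the box is on the curve; it meets the x-axis at x = 0 (among the integer gridlines).
Finally, together with the visible shape, these determine p as stated.

3*x^2 - 3*x*y + 2*x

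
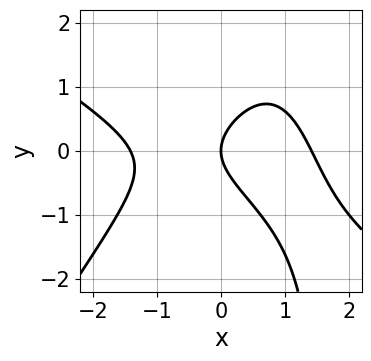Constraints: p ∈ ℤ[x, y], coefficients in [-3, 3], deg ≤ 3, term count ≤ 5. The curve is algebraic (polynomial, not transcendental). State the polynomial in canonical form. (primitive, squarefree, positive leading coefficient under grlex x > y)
x^3 + x^2*y - x*y^2 + 2*y^2 - 2*x

First, the degree is 3 — a generic line meets the curve in up to 3 points.
Then, from the visible intercepts: it crosses the x-axis at the gridline x = 0; it crosses the y-axis at the gridline y = 0.
Finally, the integer polynomial consistent with all of this is the stated p.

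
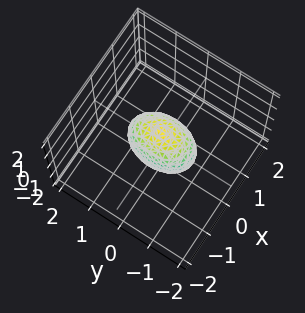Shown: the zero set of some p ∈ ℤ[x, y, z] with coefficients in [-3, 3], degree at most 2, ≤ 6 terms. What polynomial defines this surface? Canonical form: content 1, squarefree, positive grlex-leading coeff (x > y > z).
2*x^2 + y^2 + z^2 - 1

deg p = 2. A closed, bounded, convex surface; a quadric.
Symmetries: mirror symmetry z ↦ −z ⇒ only even powers of z; it's symmetric under y → −y, forcing even powers of y; mirror symmetry x ↦ −x ⇒ only even powers of x.
Reading off the gridlines: among the integer gridlines, it crosses the z-axis at z ∈ {-1, 1}; the y-axis gridline crossings are at y ∈ {-1, 1}.
Putting this together gives p.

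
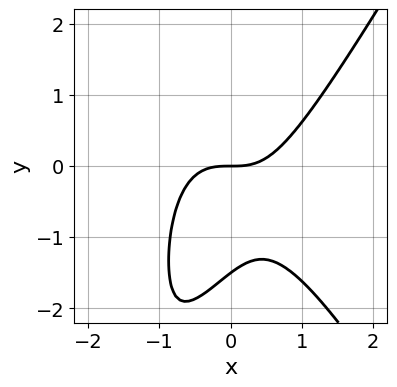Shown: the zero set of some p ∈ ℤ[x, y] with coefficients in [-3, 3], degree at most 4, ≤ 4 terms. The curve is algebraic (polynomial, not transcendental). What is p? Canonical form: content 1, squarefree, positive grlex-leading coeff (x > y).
First, deg p = 3.
Next, from the visible intercepts: it crosses the x-axis at the gridline x = 0; it meets the y-axis at y = 0 (among the integer gridlines).
Finally, these observations pin down the coefficients.

3*x^3 - x*y^2 - 2*y^2 - 3*y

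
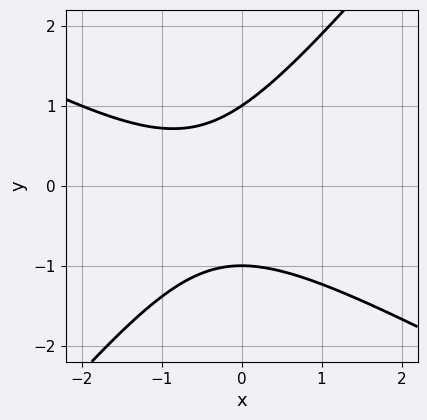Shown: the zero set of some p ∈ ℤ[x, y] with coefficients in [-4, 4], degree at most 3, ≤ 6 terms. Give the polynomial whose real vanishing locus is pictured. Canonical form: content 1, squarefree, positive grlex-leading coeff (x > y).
2*x^2 + 2*x*y - 3*y^2 + 2*x + 3

(a) deg p = 2.
(b) Checking where it meets the axes: it misses every integer gridline on the x-axis; among the integer gridlines, it crosses the y-axis at y ∈ {-1, 1}.
(c) Fitting integer coefficients to these (and the overall shape) gives p.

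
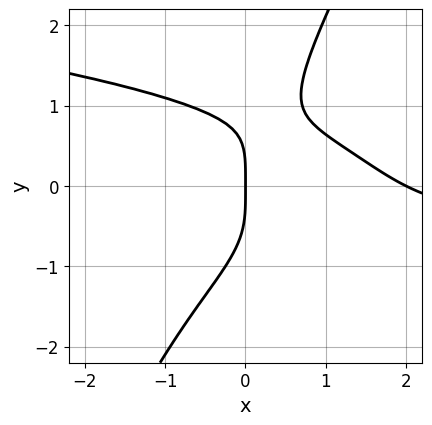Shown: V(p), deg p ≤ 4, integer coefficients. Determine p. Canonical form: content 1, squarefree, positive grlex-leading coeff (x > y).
2*x*y^3 - y^4 + x^2*y + x^2 - 2*x

1. The degree is 4 — no degree-3 curve has this shape.
2. Checking where it meets the axes: one y-axis crossing is at y = 0; the x-axis gridline crossings are at x ∈ {0, 2}.
3. Fitting integer coefficients to these (and the overall shape) gives p.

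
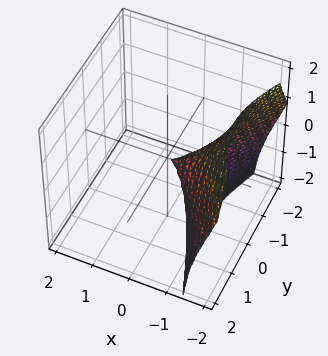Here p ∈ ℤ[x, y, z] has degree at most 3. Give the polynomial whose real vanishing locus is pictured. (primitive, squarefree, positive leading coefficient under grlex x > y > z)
2*x^3 + 2*x^2*z + 2*x*z^2 + 3*y^2 + 3*z^2

(a) The degree is 3 — a generic line meets the surface in up to 3 points.
(b) Checking where it meets the axes: it meets the x-axis at x = 0 (among the integer gridlines); it meets the y-axis at y = 0 (among the integer gridlines); it meets the z-axis at z = 0 (among the integer gridlines).
(c) Matching integer coefficients to the picture gives p.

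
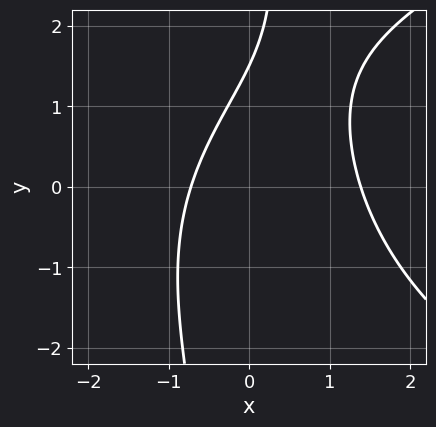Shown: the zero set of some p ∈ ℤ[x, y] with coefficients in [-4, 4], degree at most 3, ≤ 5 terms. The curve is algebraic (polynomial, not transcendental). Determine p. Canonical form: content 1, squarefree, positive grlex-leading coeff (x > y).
(a) The degree is 3 — the shape is more complex than any degree-2 curve.
(b) Solving for integer coefficients yields p as stated.

x*y^2 - 3*x^2 + 2*x - 2*y + 3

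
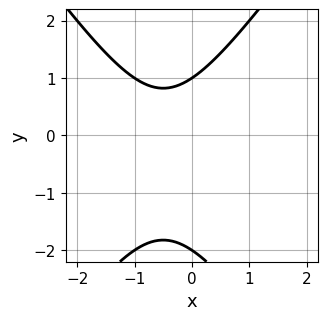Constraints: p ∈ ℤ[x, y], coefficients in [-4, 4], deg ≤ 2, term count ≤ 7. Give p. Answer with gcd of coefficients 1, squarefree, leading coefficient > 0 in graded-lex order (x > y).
2*x^2 - y^2 + 2*x - y + 2

First, deg p = 2. The shape is more complex than any degree-1 curve.
Next, from the axis intercepts and sections: no x-intercept at any integer in the box; among the integer gridlines, it crosses the y-axis at y ∈ {-2, 1}.
Finally, solving for integer coefficients yields p as stated.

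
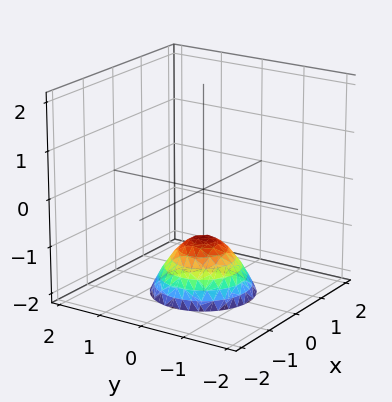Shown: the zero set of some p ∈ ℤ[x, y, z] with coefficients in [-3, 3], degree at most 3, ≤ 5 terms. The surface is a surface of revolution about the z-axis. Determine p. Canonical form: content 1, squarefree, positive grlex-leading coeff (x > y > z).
x^2 + y^2 + z + 1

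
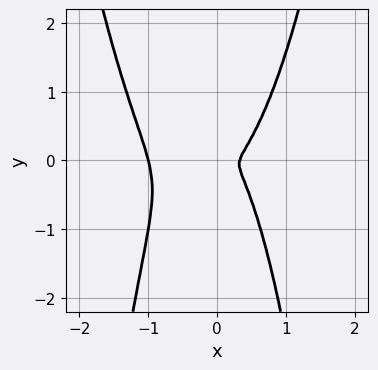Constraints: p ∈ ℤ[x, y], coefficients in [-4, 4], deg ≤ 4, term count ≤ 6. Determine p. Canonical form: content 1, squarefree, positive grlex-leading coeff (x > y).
deg p = 4.
From the axis intercepts and sections: it meets the x-axis at x = -1 (among the integer gridlines).
Solving for integer coefficients yields p as stated.

3*x^4 + 2*x^3 - x^2*y - x^2 - y^2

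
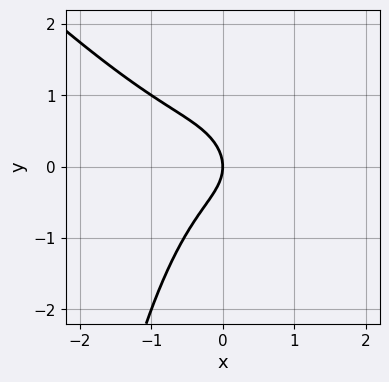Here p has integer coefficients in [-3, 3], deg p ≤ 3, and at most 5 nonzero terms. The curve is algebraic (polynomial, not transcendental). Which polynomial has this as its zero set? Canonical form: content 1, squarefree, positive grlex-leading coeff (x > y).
x^3 + x^2*y + y^2 + x

First, the degree is 3 — the shape is more complex than any degree-2 curve.
Then, from the visible intercepts: it crosses the x-axis at the gridline x = 0; one y-axis crossing is at y = 0.
Finally, these observations pin down the coefficients.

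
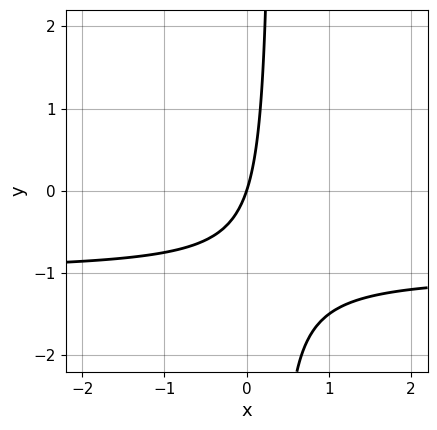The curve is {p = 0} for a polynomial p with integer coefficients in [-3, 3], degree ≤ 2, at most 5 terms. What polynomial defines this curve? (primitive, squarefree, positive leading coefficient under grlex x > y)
3*x*y + 3*x - y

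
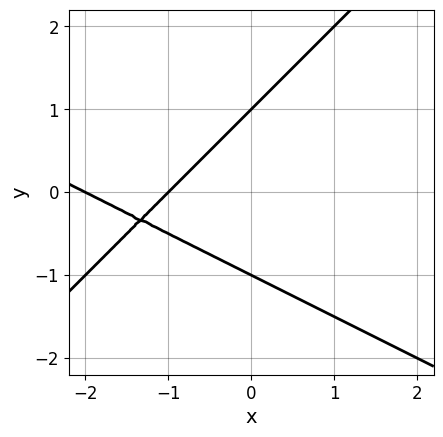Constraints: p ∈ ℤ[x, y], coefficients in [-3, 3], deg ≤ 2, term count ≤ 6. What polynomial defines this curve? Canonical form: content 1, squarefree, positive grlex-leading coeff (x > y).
First, deg p = 2. A generic line meets the curve in up to 2 points.
Then, from the visible intercepts: among the integer gridlines, it crosses the y-axis at y ∈ {-1, 1}; the x-axis gridline crossings are at x ∈ {-2, -1}.
Finally, matching integer coefficients to the picture gives p.

x^2 + x*y - 2*y^2 + 3*x + 2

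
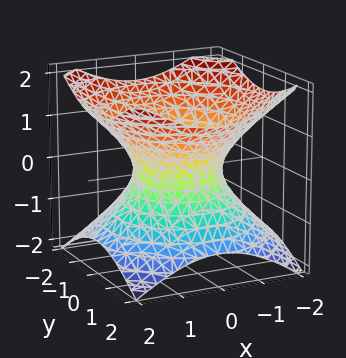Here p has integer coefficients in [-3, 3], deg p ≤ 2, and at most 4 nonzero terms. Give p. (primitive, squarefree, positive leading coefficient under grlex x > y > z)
2*x^2 + 2*y^2 - 3*z^2 - 2

(a) The degree is 2 — an hourglass — one-sheet hyperboloid; a quadric.
(b) Symmetries: it's symmetric under z → −z, forcing even powers of z; the z-axis is an axis of rotation, so x and y enter only as x² + y².
(c) Reading off the gridlines: a circular section at z = 0 has radius exactly 1; the x-axis gridline crossings are at x ∈ {-1, 1}.
(d) The integer polynomial consistent with all of this is the stated p. Check: (0, -1, 0) on the y-axis lies on the surface, and p(0, -1, 0) = 0. ✓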